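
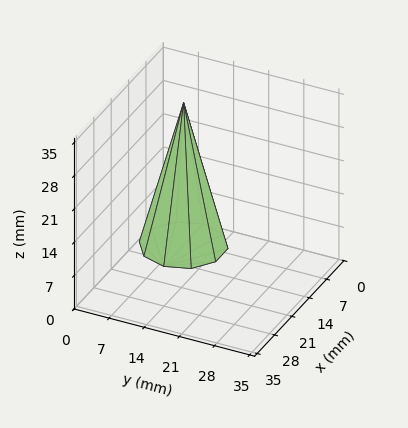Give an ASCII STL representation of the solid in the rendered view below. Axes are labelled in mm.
Reading the render: the shape is a regular 10-sided pyramid, base circumscribed radius ≈ 8 mm, apex at z ≈ 30 mm (dimensions read to the nearest mm from the axis ticks). For the STL, each face is triangulated and given an outward normal.

solid part
  facet normal 0.0000 0.0000 -1.0000
    outer loop
      vertex 10.472 15.608 0.000
      vertex 14.472 12.702 0.000
      vertex 16.000 8.000 0.000
    endloop
  endfacet
  facet normal 0.0000 0.0000 -1.0000
    outer loop
      vertex 5.528 15.608 0.000
      vertex 10.472 15.608 0.000
      vertex 16.000 8.000 0.000
    endloop
  endfacet
  facet normal 0.0000 0.0000 -1.0000
    outer loop
      vertex 1.528 12.702 0.000
      vertex 5.528 15.608 0.000
      vertex 16.000 8.000 0.000
    endloop
  endfacet
  facet normal 0.0000 0.0000 -1.0000
    outer loop
      vertex 0.000 8.000 0.000
      vertex 1.528 12.702 0.000
      vertex 16.000 8.000 0.000
    endloop
  endfacet
  facet normal 0.0000 0.0000 -1.0000
    outer loop
      vertex 1.528 3.298 0.000
      vertex 0.000 8.000 0.000
      vertex 16.000 8.000 0.000
    endloop
  endfacet
  facet normal 0.0000 0.0000 -1.0000
    outer loop
      vertex 5.528 0.392 0.000
      vertex 1.528 3.298 0.000
      vertex 16.000 8.000 0.000
    endloop
  endfacet
  facet normal 0.0000 0.0000 -1.0000
    outer loop
      vertex 10.472 0.392 0.000
      vertex 5.528 0.392 0.000
      vertex 16.000 8.000 0.000
    endloop
  endfacet
  facet normal 0.0000 0.0000 -1.0000
    outer loop
      vertex 14.472 3.298 0.000
      vertex 10.472 0.392 0.000
      vertex 16.000 8.000 0.000
    endloop
  endfacet
  facet normal 0.9219 0.2996 0.2458
    outer loop
      vertex 16.000 8.000 0.000
      vertex 14.472 12.702 0.000
      vertex 8.000 8.000 30.000
    endloop
  endfacet
  facet normal 0.5697 0.7842 0.2458
    outer loop
      vertex 14.472 12.702 0.000
      vertex 10.472 15.608 0.000
      vertex 8.000 8.000 30.000
    endloop
  endfacet
  facet normal 0.0000 0.9693 0.2458
    outer loop
      vertex 10.472 15.608 0.000
      vertex 5.528 15.608 0.000
      vertex 8.000 8.000 30.000
    endloop
  endfacet
  facet normal -0.5697 0.7842 0.2458
    outer loop
      vertex 5.528 15.608 0.000
      vertex 1.528 12.702 0.000
      vertex 8.000 8.000 30.000
    endloop
  endfacet
  facet normal -0.9219 0.2996 0.2458
    outer loop
      vertex 1.528 12.702 0.000
      vertex 0.000 8.000 0.000
      vertex 8.000 8.000 30.000
    endloop
  endfacet
  facet normal -0.9219 -0.2996 0.2458
    outer loop
      vertex 0.000 8.000 0.000
      vertex 1.528 3.298 0.000
      vertex 8.000 8.000 30.000
    endloop
  endfacet
  facet normal -0.5697 -0.7842 0.2458
    outer loop
      vertex 1.528 3.298 0.000
      vertex 5.528 0.392 0.000
      vertex 8.000 8.000 30.000
    endloop
  endfacet
  facet normal 0.0000 -0.9693 0.2458
    outer loop
      vertex 5.528 0.392 0.000
      vertex 10.472 0.392 0.000
      vertex 8.000 8.000 30.000
    endloop
  endfacet
  facet normal 0.5697 -0.7842 0.2458
    outer loop
      vertex 10.472 0.392 0.000
      vertex 14.472 3.298 0.000
      vertex 8.000 8.000 30.000
    endloop
  endfacet
  facet normal 0.9219 -0.2996 0.2458
    outer loop
      vertex 14.472 3.298 0.000
      vertex 16.000 8.000 0.000
      vertex 8.000 8.000 30.000
    endloop
  endfacet
endsolid part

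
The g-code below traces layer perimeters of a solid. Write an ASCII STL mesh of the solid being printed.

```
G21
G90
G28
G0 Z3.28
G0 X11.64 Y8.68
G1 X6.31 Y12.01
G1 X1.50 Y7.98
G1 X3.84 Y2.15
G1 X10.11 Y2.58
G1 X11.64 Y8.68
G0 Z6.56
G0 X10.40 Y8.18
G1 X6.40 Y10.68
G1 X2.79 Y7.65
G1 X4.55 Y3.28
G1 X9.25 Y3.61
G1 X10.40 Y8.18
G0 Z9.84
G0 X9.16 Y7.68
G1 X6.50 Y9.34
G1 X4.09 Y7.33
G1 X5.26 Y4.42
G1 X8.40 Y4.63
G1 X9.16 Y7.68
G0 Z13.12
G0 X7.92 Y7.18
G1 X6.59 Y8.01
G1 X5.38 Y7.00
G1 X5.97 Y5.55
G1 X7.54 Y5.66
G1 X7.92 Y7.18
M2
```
solid part
  facet normal 0.0000 0.0000 -1.0000
    outer loop
      vertex 0.20 8.30 0.00
      vertex 6.22 13.34 0.00
      vertex 12.88 9.18 0.00
    endloop
  endfacet
  facet normal 0.0000 0.0000 -1.0000
    outer loop
      vertex 3.13 1.02 0.00
      vertex 0.20 8.30 0.00
      vertex 12.88 9.18 0.00
    endloop
  endfacet
  facet normal 0.0000 0.0000 -1.0000
    outer loop
      vertex 10.97 1.56 0.00
      vertex 3.13 1.02 0.00
      vertex 12.88 9.18 0.00
    endloop
  endfacet
  facet normal 0.5031 0.8055 0.3130
    outer loop
      vertex 12.88 9.18 0.00
      vertex 6.22 13.34 0.00
      vertex 6.68 6.68 16.40
    endloop
  endfacet
  facet normal -0.6097 0.7283 0.3128
    outer loop
      vertex 6.22 13.34 0.00
      vertex 0.20 8.30 0.00
      vertex 6.68 6.68 16.40
    endloop
  endfacet
  facet normal -0.8810 -0.3546 0.3131
    outer loop
      vertex 0.20 8.30 0.00
      vertex 3.13 1.02 0.00
      vertex 6.68 6.68 16.40
    endloop
  endfacet
  facet normal 0.0653 -0.9475 0.3129
    outer loop
      vertex 3.13 1.02 0.00
      vertex 10.97 1.56 0.00
      vertex 6.68 6.68 16.40
    endloop
  endfacet
  facet normal 0.9212 -0.2309 0.3131
    outer loop
      vertex 10.97 1.56 0.00
      vertex 12.88 9.18 0.00
      vertex 6.68 6.68 16.40
    endloop
  endfacet
endsolid part

The G0 Z moves step by Δz≈3.28 mm. The G1 loops shrink linearly with z, so the solid tapers from its base footprint up to z≈16.4. Closing with a flat bottom cap and the tapered top and triangulating gives 8 facets — a regular 5-sided pyramid, base circumscribed radius ≈ 6.68 mm, apex at z ≈ 16.4 mm.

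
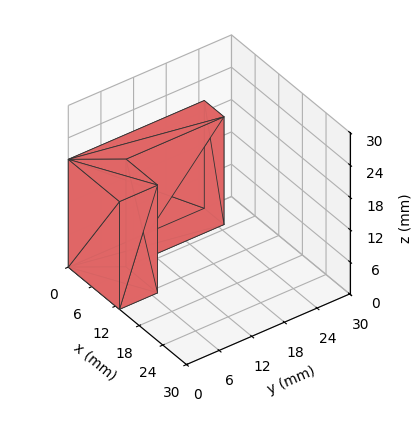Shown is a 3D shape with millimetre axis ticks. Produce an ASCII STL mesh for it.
Reading the render: the shape is an L-shaped prism: outer 13 × 25 mm, arm thicknesses ≈ 7 mm (horizontal) and 5 mm (vertical), extruded 20 mm in z (dimensions read to the nearest mm from the axis ticks). For the STL, each face is triangulated and given an outward normal.

solid part
  facet normal 0.0000 0.0000 -1.0000
    outer loop
      vertex 13.0 7.0 0.0
      vertex 13.0 0.0 0.0
      vertex 0.0 0.0 0.0
    endloop
  endfacet
  facet normal 0.0000 0.0000 -1.0000
    outer loop
      vertex 5.0 7.0 0.0
      vertex 13.0 7.0 0.0
      vertex 0.0 0.0 0.0
    endloop
  endfacet
  facet normal 0.0000 0.0000 -1.0000
    outer loop
      vertex 5.0 25.0 0.0
      vertex 5.0 7.0 0.0
      vertex 0.0 0.0 0.0
    endloop
  endfacet
  facet normal 0.0000 0.0000 -1.0000
    outer loop
      vertex 0.0 25.0 0.0
      vertex 5.0 25.0 0.0
      vertex 0.0 0.0 0.0
    endloop
  endfacet
  facet normal 0.0000 0.0000 1.0000
    outer loop
      vertex 0.0 0.0 20.0
      vertex 13.0 0.0 20.0
      vertex 13.0 7.0 20.0
    endloop
  endfacet
  facet normal 0.0000 0.0000 1.0000
    outer loop
      vertex 0.0 0.0 20.0
      vertex 13.0 7.0 20.0
      vertex 5.0 7.0 20.0
    endloop
  endfacet
  facet normal 0.0000 0.0000 1.0000
    outer loop
      vertex 0.0 0.0 20.0
      vertex 5.0 7.0 20.0
      vertex 5.0 25.0 20.0
    endloop
  endfacet
  facet normal 0.0000 0.0000 1.0000
    outer loop
      vertex 0.0 0.0 20.0
      vertex 5.0 25.0 20.0
      vertex 0.0 25.0 20.0
    endloop
  endfacet
  facet normal 0.0000 -1.0000 0.0000
    outer loop
      vertex 0.0 0.0 0.0
      vertex 13.0 0.0 0.0
      vertex 13.0 0.0 20.0
    endloop
  endfacet
  facet normal 0.0000 -1.0000 0.0000
    outer loop
      vertex 0.0 0.0 0.0
      vertex 13.0 0.0 20.0
      vertex 0.0 0.0 20.0
    endloop
  endfacet
  facet normal 1.0000 0.0000 0.0000
    outer loop
      vertex 13.0 0.0 0.0
      vertex 13.0 7.0 0.0
      vertex 13.0 7.0 20.0
    endloop
  endfacet
  facet normal 1.0000 0.0000 0.0000
    outer loop
      vertex 13.0 0.0 0.0
      vertex 13.0 7.0 20.0
      vertex 13.0 0.0 20.0
    endloop
  endfacet
  facet normal 0.0000 1.0000 0.0000
    outer loop
      vertex 13.0 7.0 0.0
      vertex 5.0 7.0 0.0
      vertex 5.0 7.0 20.0
    endloop
  endfacet
  facet normal 0.0000 1.0000 0.0000
    outer loop
      vertex 13.0 7.0 0.0
      vertex 5.0 7.0 20.0
      vertex 13.0 7.0 20.0
    endloop
  endfacet
  facet normal 1.0000 0.0000 0.0000
    outer loop
      vertex 5.0 7.0 0.0
      vertex 5.0 25.0 0.0
      vertex 5.0 25.0 20.0
    endloop
  endfacet
  facet normal 1.0000 0.0000 0.0000
    outer loop
      vertex 5.0 7.0 0.0
      vertex 5.0 25.0 20.0
      vertex 5.0 7.0 20.0
    endloop
  endfacet
  facet normal 0.0000 1.0000 0.0000
    outer loop
      vertex 5.0 25.0 0.0
      vertex 0.0 25.0 0.0
      vertex 0.0 25.0 20.0
    endloop
  endfacet
  facet normal 0.0000 1.0000 0.0000
    outer loop
      vertex 5.0 25.0 0.0
      vertex 0.0 25.0 20.0
      vertex 5.0 25.0 20.0
    endloop
  endfacet
  facet normal -1.0000 0.0000 0.0000
    outer loop
      vertex 0.0 25.0 0.0
      vertex 0.0 0.0 0.0
      vertex 0.0 0.0 20.0
    endloop
  endfacet
  facet normal -1.0000 0.0000 0.0000
    outer loop
      vertex 0.0 25.0 0.0
      vertex 0.0 0.0 20.0
      vertex 0.0 25.0 20.0
    endloop
  endfacet
endsolid part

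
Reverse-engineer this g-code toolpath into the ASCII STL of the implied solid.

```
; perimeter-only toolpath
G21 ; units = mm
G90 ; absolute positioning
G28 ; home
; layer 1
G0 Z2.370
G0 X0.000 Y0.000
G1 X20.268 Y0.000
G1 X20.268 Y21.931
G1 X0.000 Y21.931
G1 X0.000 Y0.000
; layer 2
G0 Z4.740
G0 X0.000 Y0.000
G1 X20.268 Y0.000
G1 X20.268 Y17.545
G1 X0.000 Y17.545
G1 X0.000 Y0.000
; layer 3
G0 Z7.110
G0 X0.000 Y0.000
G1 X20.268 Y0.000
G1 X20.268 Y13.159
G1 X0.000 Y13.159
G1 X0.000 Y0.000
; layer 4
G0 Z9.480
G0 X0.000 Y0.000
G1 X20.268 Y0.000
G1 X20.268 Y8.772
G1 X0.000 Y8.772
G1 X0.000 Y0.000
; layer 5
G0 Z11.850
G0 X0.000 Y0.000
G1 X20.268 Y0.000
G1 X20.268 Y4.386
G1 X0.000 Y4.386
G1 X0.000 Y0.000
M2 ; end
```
solid part
  facet normal 0.0000 0.0000 -1.0000
    outer loop
      vertex 20.268 26.317 0.000
      vertex 20.268 0.000 0.000
      vertex 0.000 0.000 0.000
    endloop
  endfacet
  facet normal 0.0000 0.0000 -1.0000
    outer loop
      vertex 0.000 26.317 0.000
      vertex 20.268 26.317 0.000
      vertex 0.000 0.000 0.000
    endloop
  endfacet
  facet normal 0.0000 -1.0000 0.0000
    outer loop
      vertex 0.000 0.000 0.000
      vertex 20.268 0.000 0.000
      vertex 20.268 0.000 14.220
    endloop
  endfacet
  facet normal 0.0000 -1.0000 0.0000
    outer loop
      vertex 0.000 0.000 0.000
      vertex 20.268 0.000 14.220
      vertex 0.000 0.000 14.220
    endloop
  endfacet
  facet normal 0.0000 0.4754 0.8798
    outer loop
      vertex 0.000 0.000 14.220
      vertex 20.268 0.000 14.220
      vertex 20.268 26.317 0.000
    endloop
  endfacet
  facet normal 0.0000 0.4754 0.8798
    outer loop
      vertex 0.000 0.000 14.220
      vertex 20.268 26.317 0.000
      vertex 0.000 26.317 0.000
    endloop
  endfacet
  facet normal -1.0000 0.0000 0.0000
    outer loop
      vertex 0.000 0.000 14.220
      vertex 0.000 26.317 0.000
      vertex 0.000 0.000 0.000
    endloop
  endfacet
  facet normal 1.0000 0.0000 0.0000
    outer loop
      vertex 20.268 0.000 0.000
      vertex 20.268 26.317 0.000
      vertex 20.268 0.000 14.220
    endloop
  endfacet
endsolid part

The G0 Z moves step by Δz≈2.370 mm. The G1 loops shrink linearly with z, so the solid tapers from its base footprint up to z≈14.2. Closing with a flat bottom cap and the tapered top and triangulating gives 8 facets — a wedge (ramp): 20.3 × 26.3 mm base, rising to 14.2 mm along the y=0 edge and sloping linearly to z=0 at y=26.3.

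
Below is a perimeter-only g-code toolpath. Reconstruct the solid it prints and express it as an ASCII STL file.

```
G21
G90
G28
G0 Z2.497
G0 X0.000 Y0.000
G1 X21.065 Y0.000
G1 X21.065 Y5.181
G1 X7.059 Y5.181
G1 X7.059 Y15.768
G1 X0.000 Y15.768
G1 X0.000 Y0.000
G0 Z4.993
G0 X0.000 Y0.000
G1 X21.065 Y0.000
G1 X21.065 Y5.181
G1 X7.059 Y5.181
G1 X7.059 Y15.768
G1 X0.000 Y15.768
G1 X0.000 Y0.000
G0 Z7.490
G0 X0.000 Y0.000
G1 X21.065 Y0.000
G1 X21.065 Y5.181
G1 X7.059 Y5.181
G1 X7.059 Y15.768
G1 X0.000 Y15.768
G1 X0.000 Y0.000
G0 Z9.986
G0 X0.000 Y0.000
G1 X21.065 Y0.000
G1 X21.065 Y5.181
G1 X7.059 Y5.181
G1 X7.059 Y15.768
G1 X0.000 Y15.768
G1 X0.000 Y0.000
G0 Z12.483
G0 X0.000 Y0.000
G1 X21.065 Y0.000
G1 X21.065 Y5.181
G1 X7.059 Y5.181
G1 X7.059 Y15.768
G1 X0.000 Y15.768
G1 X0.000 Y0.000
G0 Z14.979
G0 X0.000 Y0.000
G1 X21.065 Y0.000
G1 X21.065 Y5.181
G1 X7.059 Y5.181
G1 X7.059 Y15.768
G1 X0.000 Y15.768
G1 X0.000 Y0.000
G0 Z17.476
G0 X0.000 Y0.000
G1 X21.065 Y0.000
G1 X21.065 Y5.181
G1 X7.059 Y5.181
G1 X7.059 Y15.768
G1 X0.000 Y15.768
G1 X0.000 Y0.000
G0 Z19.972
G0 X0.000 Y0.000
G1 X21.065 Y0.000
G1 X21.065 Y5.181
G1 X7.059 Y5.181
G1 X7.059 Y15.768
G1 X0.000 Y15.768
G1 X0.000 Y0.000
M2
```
solid part
  facet normal 0.0000 0.0000 -1.0000
    outer loop
      vertex 21.065 5.181 0.000
      vertex 21.065 0.000 0.000
      vertex 0.000 0.000 0.000
    endloop
  endfacet
  facet normal 0.0000 0.0000 -1.0000
    outer loop
      vertex 7.059 5.181 0.000
      vertex 21.065 5.181 0.000
      vertex 0.000 0.000 0.000
    endloop
  endfacet
  facet normal 0.0000 0.0000 -1.0000
    outer loop
      vertex 7.059 15.768 0.000
      vertex 7.059 5.181 0.000
      vertex 0.000 0.000 0.000
    endloop
  endfacet
  facet normal 0.0000 0.0000 -1.0000
    outer loop
      vertex 0.000 15.768 0.000
      vertex 7.059 15.768 0.000
      vertex 0.000 0.000 0.000
    endloop
  endfacet
  facet normal 0.0000 0.0000 1.0000
    outer loop
      vertex 0.000 0.000 19.972
      vertex 21.065 0.000 19.972
      vertex 21.065 5.181 19.972
    endloop
  endfacet
  facet normal 0.0000 0.0000 1.0000
    outer loop
      vertex 0.000 0.000 19.972
      vertex 21.065 5.181 19.972
      vertex 7.059 5.181 19.972
    endloop
  endfacet
  facet normal 0.0000 0.0000 1.0000
    outer loop
      vertex 0.000 0.000 19.972
      vertex 7.059 5.181 19.972
      vertex 7.059 15.768 19.972
    endloop
  endfacet
  facet normal 0.0000 0.0000 1.0000
    outer loop
      vertex 0.000 0.000 19.972
      vertex 7.059 15.768 19.972
      vertex 0.000 15.768 19.972
    endloop
  endfacet
  facet normal 0.0000 -1.0000 0.0000
    outer loop
      vertex 0.000 0.000 0.000
      vertex 21.065 0.000 0.000
      vertex 21.065 0.000 19.972
    endloop
  endfacet
  facet normal 0.0000 -1.0000 0.0000
    outer loop
      vertex 0.000 0.000 0.000
      vertex 21.065 0.000 19.972
      vertex 0.000 0.000 19.972
    endloop
  endfacet
  facet normal 1.0000 0.0000 0.0000
    outer loop
      vertex 21.065 0.000 0.000
      vertex 21.065 5.181 0.000
      vertex 21.065 5.181 19.972
    endloop
  endfacet
  facet normal 1.0000 0.0000 0.0000
    outer loop
      vertex 21.065 0.000 0.000
      vertex 21.065 5.181 19.972
      vertex 21.065 0.000 19.972
    endloop
  endfacet
  facet normal 0.0000 1.0000 0.0000
    outer loop
      vertex 21.065 5.181 0.000
      vertex 7.059 5.181 0.000
      vertex 7.059 5.181 19.972
    endloop
  endfacet
  facet normal 0.0000 1.0000 0.0000
    outer loop
      vertex 21.065 5.181 0.000
      vertex 7.059 5.181 19.972
      vertex 21.065 5.181 19.972
    endloop
  endfacet
  facet normal 1.0000 0.0000 0.0000
    outer loop
      vertex 7.059 5.181 0.000
      vertex 7.059 15.768 0.000
      vertex 7.059 15.768 19.972
    endloop
  endfacet
  facet normal 1.0000 0.0000 0.0000
    outer loop
      vertex 7.059 5.181 0.000
      vertex 7.059 15.768 19.972
      vertex 7.059 5.181 19.972
    endloop
  endfacet
  facet normal 0.0000 1.0000 0.0000
    outer loop
      vertex 7.059 15.768 0.000
      vertex 0.000 15.768 0.000
      vertex 0.000 15.768 19.972
    endloop
  endfacet
  facet normal 0.0000 1.0000 0.0000
    outer loop
      vertex 7.059 15.768 0.000
      vertex 0.000 15.768 19.972
      vertex 7.059 15.768 19.972
    endloop
  endfacet
  facet normal -1.0000 0.0000 0.0000
    outer loop
      vertex 0.000 15.768 0.000
      vertex 0.000 0.000 0.000
      vertex 0.000 0.000 19.972
    endloop
  endfacet
  facet normal -1.0000 0.0000 0.0000
    outer loop
      vertex 0.000 15.768 0.000
      vertex 0.000 0.000 19.972
      vertex 0.000 15.768 19.972
    endloop
  endfacet
endsolid part

The G0 Z moves step by Δz≈2.497 mm. Every layer's G1 loop is the same polygon, so the solid is a straight extrusion of it from z=0 to z≈20. Closing with flat bottom and top caps and triangulating gives 20 facets — an L-shaped prism: outer 21.1 × 15.8 mm, arm thicknesses ≈ 5.18 mm (horizontal) and 7.06 mm (vertical), extruded 20 mm in z.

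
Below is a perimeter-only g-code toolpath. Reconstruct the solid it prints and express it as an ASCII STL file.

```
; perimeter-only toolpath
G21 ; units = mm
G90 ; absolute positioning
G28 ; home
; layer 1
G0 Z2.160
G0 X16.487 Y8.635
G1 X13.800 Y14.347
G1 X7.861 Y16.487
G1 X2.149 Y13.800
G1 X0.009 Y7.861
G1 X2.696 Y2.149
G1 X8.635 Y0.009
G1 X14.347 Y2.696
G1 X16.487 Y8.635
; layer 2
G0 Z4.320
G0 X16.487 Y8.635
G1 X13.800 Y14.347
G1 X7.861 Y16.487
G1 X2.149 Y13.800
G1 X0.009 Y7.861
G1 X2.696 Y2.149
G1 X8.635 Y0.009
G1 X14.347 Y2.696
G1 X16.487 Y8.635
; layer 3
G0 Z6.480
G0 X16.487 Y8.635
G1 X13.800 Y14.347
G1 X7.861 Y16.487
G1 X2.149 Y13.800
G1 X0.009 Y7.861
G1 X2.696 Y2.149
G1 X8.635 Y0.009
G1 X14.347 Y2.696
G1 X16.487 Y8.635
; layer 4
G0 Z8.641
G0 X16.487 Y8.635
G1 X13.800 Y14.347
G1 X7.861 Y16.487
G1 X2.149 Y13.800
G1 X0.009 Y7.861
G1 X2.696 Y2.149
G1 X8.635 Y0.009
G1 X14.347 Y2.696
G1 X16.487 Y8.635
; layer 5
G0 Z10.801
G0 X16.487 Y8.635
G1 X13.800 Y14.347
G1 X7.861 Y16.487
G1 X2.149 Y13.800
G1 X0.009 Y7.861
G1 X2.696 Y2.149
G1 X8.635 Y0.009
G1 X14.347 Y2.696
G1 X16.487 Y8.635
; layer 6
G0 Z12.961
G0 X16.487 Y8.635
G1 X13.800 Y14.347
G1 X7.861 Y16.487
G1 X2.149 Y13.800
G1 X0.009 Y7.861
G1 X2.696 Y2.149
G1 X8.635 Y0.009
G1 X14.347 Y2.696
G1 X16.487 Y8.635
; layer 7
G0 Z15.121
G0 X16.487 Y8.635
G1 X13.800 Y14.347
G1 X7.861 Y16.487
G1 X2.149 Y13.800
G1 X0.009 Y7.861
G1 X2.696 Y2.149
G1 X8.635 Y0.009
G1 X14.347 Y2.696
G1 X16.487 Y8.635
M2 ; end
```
solid part
  facet normal 0.0000 0.0000 -1.0000
    outer loop
      vertex 7.861 16.487 0.000
      vertex 13.800 14.347 0.000
      vertex 16.487 8.635 0.000
    endloop
  endfacet
  facet normal 0.0000 0.0000 -1.0000
    outer loop
      vertex 2.149 13.800 0.000
      vertex 7.861 16.487 0.000
      vertex 16.487 8.635 0.000
    endloop
  endfacet
  facet normal 0.0000 0.0000 -1.0000
    outer loop
      vertex 0.009 7.861 0.000
      vertex 2.149 13.800 0.000
      vertex 16.487 8.635 0.000
    endloop
  endfacet
  facet normal 0.0000 0.0000 -1.0000
    outer loop
      vertex 2.696 2.149 0.000
      vertex 0.009 7.861 0.000
      vertex 16.487 8.635 0.000
    endloop
  endfacet
  facet normal 0.0000 0.0000 -1.0000
    outer loop
      vertex 8.635 0.009 0.000
      vertex 2.696 2.149 0.000
      vertex 16.487 8.635 0.000
    endloop
  endfacet
  facet normal 0.0000 0.0000 -1.0000
    outer loop
      vertex 14.347 2.696 0.000
      vertex 8.635 0.009 0.000
      vertex 16.487 8.635 0.000
    endloop
  endfacet
  facet normal 0.0000 0.0000 1.0000
    outer loop
      vertex 16.487 8.635 15.121
      vertex 13.800 14.347 15.121
      vertex 7.861 16.487 15.121
    endloop
  endfacet
  facet normal 0.0000 0.0000 1.0000
    outer loop
      vertex 16.487 8.635 15.121
      vertex 7.861 16.487 15.121
      vertex 2.149 13.800 15.121
    endloop
  endfacet
  facet normal 0.0000 0.0000 1.0000
    outer loop
      vertex 16.487 8.635 15.121
      vertex 2.149 13.800 15.121
      vertex 0.009 7.861 15.121
    endloop
  endfacet
  facet normal 0.0000 0.0000 1.0000
    outer loop
      vertex 16.487 8.635 15.121
      vertex 0.009 7.861 15.121
      vertex 2.696 2.149 15.121
    endloop
  endfacet
  facet normal 0.0000 0.0000 1.0000
    outer loop
      vertex 16.487 8.635 15.121
      vertex 2.696 2.149 15.121
      vertex 8.635 0.009 15.121
    endloop
  endfacet
  facet normal 0.0000 0.0000 1.0000
    outer loop
      vertex 16.487 8.635 15.121
      vertex 8.635 0.009 15.121
      vertex 14.347 2.696 15.121
    endloop
  endfacet
  facet normal 0.9049 0.4257 0.0000
    outer loop
      vertex 16.487 8.635 0.000
      vertex 13.800 14.347 0.000
      vertex 13.800 14.347 15.121
    endloop
  endfacet
  facet normal 0.9049 0.4257 0.0000
    outer loop
      vertex 16.487 8.635 0.000
      vertex 13.800 14.347 15.121
      vertex 16.487 8.635 15.121
    endloop
  endfacet
  facet normal 0.3390 0.9408 0.0000
    outer loop
      vertex 13.800 14.347 0.000
      vertex 7.861 16.487 0.000
      vertex 7.861 16.487 15.121
    endloop
  endfacet
  facet normal 0.3390 0.9408 0.0000
    outer loop
      vertex 13.800 14.347 0.000
      vertex 7.861 16.487 15.121
      vertex 13.800 14.347 15.121
    endloop
  endfacet
  facet normal -0.4257 0.9049 0.0000
    outer loop
      vertex 7.861 16.487 0.000
      vertex 2.149 13.800 0.000
      vertex 2.149 13.800 15.121
    endloop
  endfacet
  facet normal -0.4257 0.9049 0.0000
    outer loop
      vertex 7.861 16.487 0.000
      vertex 2.149 13.800 15.121
      vertex 7.861 16.487 15.121
    endloop
  endfacet
  facet normal -0.9408 0.3390 0.0000
    outer loop
      vertex 2.149 13.800 0.000
      vertex 0.009 7.861 0.000
      vertex 0.009 7.861 15.121
    endloop
  endfacet
  facet normal -0.9408 0.3390 0.0000
    outer loop
      vertex 2.149 13.800 0.000
      vertex 0.009 7.861 15.121
      vertex 2.149 13.800 15.121
    endloop
  endfacet
  facet normal -0.9049 -0.4257 0.0000
    outer loop
      vertex 0.009 7.861 0.000
      vertex 2.696 2.149 0.000
      vertex 2.696 2.149 15.121
    endloop
  endfacet
  facet normal -0.9049 -0.4257 0.0000
    outer loop
      vertex 0.009 7.861 0.000
      vertex 2.696 2.149 15.121
      vertex 0.009 7.861 15.121
    endloop
  endfacet
  facet normal -0.3390 -0.9408 0.0000
    outer loop
      vertex 2.696 2.149 0.000
      vertex 8.635 0.009 0.000
      vertex 8.635 0.009 15.121
    endloop
  endfacet
  facet normal -0.3390 -0.9408 0.0000
    outer loop
      vertex 2.696 2.149 0.000
      vertex 8.635 0.009 15.121
      vertex 2.696 2.149 15.121
    endloop
  endfacet
  facet normal 0.4257 -0.9049 0.0000
    outer loop
      vertex 8.635 0.009 0.000
      vertex 14.347 2.696 0.000
      vertex 14.347 2.696 15.121
    endloop
  endfacet
  facet normal 0.4257 -0.9049 0.0000
    outer loop
      vertex 8.635 0.009 0.000
      vertex 14.347 2.696 15.121
      vertex 8.635 0.009 15.121
    endloop
  endfacet
  facet normal 0.9408 -0.3390 0.0000
    outer loop
      vertex 14.347 2.696 0.000
      vertex 16.487 8.635 0.000
      vertex 16.487 8.635 15.121
    endloop
  endfacet
  facet normal 0.9408 -0.3390 0.0000
    outer loop
      vertex 14.347 2.696 0.000
      vertex 16.487 8.635 15.121
      vertex 14.347 2.696 15.121
    endloop
  endfacet
endsolid part

The G0 Z moves step by Δz≈2.160 mm. Every layer's G1 loop is the same polygon, so the solid is a straight extrusion of it from z=0 to z≈15.1. Closing with flat bottom and top caps and triangulating gives 28 facets — a regular 8-sided prism (a cylinder approximated with 8 flat sides), circumscribed radius ≈ 8.25 mm, height ≈ 15.1 mm.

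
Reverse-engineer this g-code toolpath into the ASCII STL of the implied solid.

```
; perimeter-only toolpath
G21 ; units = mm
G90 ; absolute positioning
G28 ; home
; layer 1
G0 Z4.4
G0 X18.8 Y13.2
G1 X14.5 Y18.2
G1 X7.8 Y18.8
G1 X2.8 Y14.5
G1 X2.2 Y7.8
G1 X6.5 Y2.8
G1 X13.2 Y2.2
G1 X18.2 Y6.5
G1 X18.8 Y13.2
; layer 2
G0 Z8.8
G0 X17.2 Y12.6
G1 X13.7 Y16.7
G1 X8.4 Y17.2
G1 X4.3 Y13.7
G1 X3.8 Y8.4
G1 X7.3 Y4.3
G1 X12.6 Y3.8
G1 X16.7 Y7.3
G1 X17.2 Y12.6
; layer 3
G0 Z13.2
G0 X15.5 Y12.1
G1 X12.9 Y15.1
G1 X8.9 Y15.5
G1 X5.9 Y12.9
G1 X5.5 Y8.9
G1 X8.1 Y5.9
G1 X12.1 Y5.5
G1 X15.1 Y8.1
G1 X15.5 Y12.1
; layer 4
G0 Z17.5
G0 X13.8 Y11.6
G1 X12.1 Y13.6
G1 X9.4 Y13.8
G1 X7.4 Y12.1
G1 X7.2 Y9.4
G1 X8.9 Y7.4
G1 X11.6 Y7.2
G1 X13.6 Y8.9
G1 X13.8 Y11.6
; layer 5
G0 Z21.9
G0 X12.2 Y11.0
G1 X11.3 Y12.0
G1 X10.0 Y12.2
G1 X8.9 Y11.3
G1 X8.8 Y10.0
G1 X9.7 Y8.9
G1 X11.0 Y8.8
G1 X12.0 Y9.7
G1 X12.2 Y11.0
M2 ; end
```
solid part
  facet normal 0.0000 0.0000 -1.0000
    outer loop
      vertex 7.3 20.5 0.0
      vertex 15.3 19.8 0.0
      vertex 20.5 13.7 0.0
    endloop
  endfacet
  facet normal 0.0000 0.0000 -1.0000
    outer loop
      vertex 1.2 15.3 0.0
      vertex 7.3 20.5 0.0
      vertex 20.5 13.7 0.0
    endloop
  endfacet
  facet normal 0.0000 0.0000 -1.0000
    outer loop
      vertex 0.5 7.3 0.0
      vertex 1.2 15.3 0.0
      vertex 20.5 13.7 0.0
    endloop
  endfacet
  facet normal 0.0000 0.0000 -1.0000
    outer loop
      vertex 5.7 1.2 0.0
      vertex 0.5 7.3 0.0
      vertex 20.5 13.7 0.0
    endloop
  endfacet
  facet normal 0.0000 0.0000 -1.0000
    outer loop
      vertex 13.7 0.5 0.0
      vertex 5.7 1.2 0.0
      vertex 20.5 13.7 0.0
    endloop
  endfacet
  facet normal 0.0000 0.0000 -1.0000
    outer loop
      vertex 19.8 5.7 0.0
      vertex 13.7 0.5 0.0
      vertex 20.5 13.7 0.0
    endloop
  endfacet
  facet normal 0.7141 0.6088 0.3456
    outer loop
      vertex 20.5 13.7 0.0
      vertex 15.3 19.8 0.0
      vertex 10.5 10.5 26.3
    endloop
  endfacet
  facet normal 0.0818 0.9348 0.3455
    outer loop
      vertex 15.3 19.8 0.0
      vertex 7.3 20.5 0.0
      vertex 10.5 10.5 26.3
    endloop
  endfacet
  facet normal -0.6088 0.7141 0.3456
    outer loop
      vertex 7.3 20.5 0.0
      vertex 1.2 15.3 0.0
      vertex 10.5 10.5 26.3
    endloop
  endfacet
  facet normal -0.9348 0.0818 0.3455
    outer loop
      vertex 1.2 15.3 0.0
      vertex 0.5 7.3 0.0
      vertex 10.5 10.5 26.3
    endloop
  endfacet
  facet normal -0.7141 -0.6088 0.3456
    outer loop
      vertex 0.5 7.3 0.0
      vertex 5.7 1.2 0.0
      vertex 10.5 10.5 26.3
    endloop
  endfacet
  facet normal -0.0818 -0.9348 0.3455
    outer loop
      vertex 5.7 1.2 0.0
      vertex 13.7 0.5 0.0
      vertex 10.5 10.5 26.3
    endloop
  endfacet
  facet normal 0.6088 -0.7141 0.3456
    outer loop
      vertex 13.7 0.5 0.0
      vertex 19.8 5.7 0.0
      vertex 10.5 10.5 26.3
    endloop
  endfacet
  facet normal 0.9348 -0.0818 0.3455
    outer loop
      vertex 19.8 5.7 0.0
      vertex 20.5 13.7 0.0
      vertex 10.5 10.5 26.3
    endloop
  endfacet
endsolid part

The G0 Z moves step by Δz≈4.4 mm. The G1 loops shrink linearly with z, so the solid tapers from its base footprint up to z≈26.3. Closing with a flat bottom cap and the tapered top and triangulating gives 14 facets — a regular 8-sided pyramid, base circumscribed radius ≈ 10.5 mm, apex at z ≈ 26.3 mm.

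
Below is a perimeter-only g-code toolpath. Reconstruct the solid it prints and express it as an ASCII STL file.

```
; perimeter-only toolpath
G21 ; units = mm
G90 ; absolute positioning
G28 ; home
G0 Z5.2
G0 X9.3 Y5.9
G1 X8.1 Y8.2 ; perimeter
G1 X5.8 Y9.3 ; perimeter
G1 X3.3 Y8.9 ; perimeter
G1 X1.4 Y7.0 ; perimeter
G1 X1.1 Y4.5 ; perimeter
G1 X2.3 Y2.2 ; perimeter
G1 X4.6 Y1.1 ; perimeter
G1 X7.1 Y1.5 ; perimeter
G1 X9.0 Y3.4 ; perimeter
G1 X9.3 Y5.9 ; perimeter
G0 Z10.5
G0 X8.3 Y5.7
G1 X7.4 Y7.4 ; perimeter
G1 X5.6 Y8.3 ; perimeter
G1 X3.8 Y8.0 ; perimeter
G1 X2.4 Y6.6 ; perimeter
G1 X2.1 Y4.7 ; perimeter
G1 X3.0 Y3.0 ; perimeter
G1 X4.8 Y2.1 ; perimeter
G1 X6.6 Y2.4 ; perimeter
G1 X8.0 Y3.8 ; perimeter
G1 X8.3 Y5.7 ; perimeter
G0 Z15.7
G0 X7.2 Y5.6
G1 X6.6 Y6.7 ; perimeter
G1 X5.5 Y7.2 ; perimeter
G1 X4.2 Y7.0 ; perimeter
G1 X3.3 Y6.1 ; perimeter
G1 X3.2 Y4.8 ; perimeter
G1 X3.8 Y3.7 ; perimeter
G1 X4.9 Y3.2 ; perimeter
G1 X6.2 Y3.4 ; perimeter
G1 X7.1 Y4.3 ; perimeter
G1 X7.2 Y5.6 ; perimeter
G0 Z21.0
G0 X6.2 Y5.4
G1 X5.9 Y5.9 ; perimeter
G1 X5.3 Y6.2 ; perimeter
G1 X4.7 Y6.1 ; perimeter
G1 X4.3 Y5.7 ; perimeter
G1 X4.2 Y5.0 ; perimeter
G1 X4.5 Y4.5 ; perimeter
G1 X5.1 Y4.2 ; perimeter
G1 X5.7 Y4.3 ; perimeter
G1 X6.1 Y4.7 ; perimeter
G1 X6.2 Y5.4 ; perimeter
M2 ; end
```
solid part
  facet normal 0.0000 0.0000 -1.0000
    outer loop
      vertex 5.9 10.3 0.0
      vertex 8.8 8.9 0.0
      vertex 10.3 6.1 0.0
    endloop
  endfacet
  facet normal 0.0000 0.0000 -1.0000
    outer loop
      vertex 2.8 9.8 0.0
      vertex 5.9 10.3 0.0
      vertex 10.3 6.1 0.0
    endloop
  endfacet
  facet normal 0.0000 0.0000 -1.0000
    outer loop
      vertex 0.5 7.5 0.0
      vertex 2.8 9.8 0.0
      vertex 10.3 6.1 0.0
    endloop
  endfacet
  facet normal 0.0000 0.0000 -1.0000
    outer loop
      vertex 0.1 4.3 0.0
      vertex 0.5 7.5 0.0
      vertex 10.3 6.1 0.0
    endloop
  endfacet
  facet normal 0.0000 0.0000 -1.0000
    outer loop
      vertex 1.6 1.5 0.0
      vertex 0.1 4.3 0.0
      vertex 10.3 6.1 0.0
    endloop
  endfacet
  facet normal 0.0000 0.0000 -1.0000
    outer loop
      vertex 4.5 0.1 0.0
      vertex 1.6 1.5 0.0
      vertex 10.3 6.1 0.0
    endloop
  endfacet
  facet normal 0.0000 0.0000 -1.0000
    outer loop
      vertex 7.6 0.6 0.0
      vertex 4.5 0.1 0.0
      vertex 10.3 6.1 0.0
    endloop
  endfacet
  facet normal 0.0000 0.0000 -1.0000
    outer loop
      vertex 9.9 2.9 0.0
      vertex 7.6 0.6 0.0
      vertex 10.3 6.1 0.0
    endloop
  endfacet
  facet normal 0.8663 0.4641 0.1846
    outer loop
      vertex 10.3 6.1 0.0
      vertex 8.8 8.9 0.0
      vertex 5.2 5.2 26.2
    endloop
  endfacet
  facet normal 0.4273 0.8852 0.1837
    outer loop
      vertex 8.8 8.9 0.0
      vertex 5.9 10.3 0.0
      vertex 5.2 5.2 26.2
    endloop
  endfacet
  facet normal -0.1565 0.9703 0.1847
    outer loop
      vertex 5.9 10.3 0.0
      vertex 2.8 9.8 0.0
      vertex 5.2 5.2 26.2
    endloop
  endfacet
  facet normal -0.6948 0.6948 0.1856
    outer loop
      vertex 2.8 9.8 0.0
      vertex 0.5 7.5 0.0
      vertex 5.2 5.2 26.2
    endloop
  endfacet
  facet normal -0.9750 0.1219 0.1856
    outer loop
      vertex 0.5 7.5 0.0
      vertex 0.1 4.3 0.0
      vertex 5.2 5.2 26.2
    endloop
  endfacet
  facet normal -0.8663 -0.4641 0.1846
    outer loop
      vertex 0.1 4.3 0.0
      vertex 1.6 1.5 0.0
      vertex 5.2 5.2 26.2
    endloop
  endfacet
  facet normal -0.4273 -0.8852 0.1837
    outer loop
      vertex 1.6 1.5 0.0
      vertex 4.5 0.1 0.0
      vertex 5.2 5.2 26.2
    endloop
  endfacet
  facet normal 0.1565 -0.9703 0.1847
    outer loop
      vertex 4.5 0.1 0.0
      vertex 7.6 0.6 0.0
      vertex 5.2 5.2 26.2
    endloop
  endfacet
  facet normal 0.6948 -0.6948 0.1856
    outer loop
      vertex 7.6 0.6 0.0
      vertex 9.9 2.9 0.0
      vertex 5.2 5.2 26.2
    endloop
  endfacet
  facet normal 0.9750 -0.1219 0.1856
    outer loop
      vertex 9.9 2.9 0.0
      vertex 10.3 6.1 0.0
      vertex 5.2 5.2 26.2
    endloop
  endfacet
endsolid part

The G0 Z moves step by Δz≈5.2 mm. The G1 loops shrink linearly with z, so the solid tapers from its base footprint up to z≈26.2. Closing with a flat bottom cap and the tapered top and triangulating gives 18 facets — a regular 10-sided pyramid, base circumscribed radius ≈ 5.2 mm, apex at z ≈ 26.2 mm.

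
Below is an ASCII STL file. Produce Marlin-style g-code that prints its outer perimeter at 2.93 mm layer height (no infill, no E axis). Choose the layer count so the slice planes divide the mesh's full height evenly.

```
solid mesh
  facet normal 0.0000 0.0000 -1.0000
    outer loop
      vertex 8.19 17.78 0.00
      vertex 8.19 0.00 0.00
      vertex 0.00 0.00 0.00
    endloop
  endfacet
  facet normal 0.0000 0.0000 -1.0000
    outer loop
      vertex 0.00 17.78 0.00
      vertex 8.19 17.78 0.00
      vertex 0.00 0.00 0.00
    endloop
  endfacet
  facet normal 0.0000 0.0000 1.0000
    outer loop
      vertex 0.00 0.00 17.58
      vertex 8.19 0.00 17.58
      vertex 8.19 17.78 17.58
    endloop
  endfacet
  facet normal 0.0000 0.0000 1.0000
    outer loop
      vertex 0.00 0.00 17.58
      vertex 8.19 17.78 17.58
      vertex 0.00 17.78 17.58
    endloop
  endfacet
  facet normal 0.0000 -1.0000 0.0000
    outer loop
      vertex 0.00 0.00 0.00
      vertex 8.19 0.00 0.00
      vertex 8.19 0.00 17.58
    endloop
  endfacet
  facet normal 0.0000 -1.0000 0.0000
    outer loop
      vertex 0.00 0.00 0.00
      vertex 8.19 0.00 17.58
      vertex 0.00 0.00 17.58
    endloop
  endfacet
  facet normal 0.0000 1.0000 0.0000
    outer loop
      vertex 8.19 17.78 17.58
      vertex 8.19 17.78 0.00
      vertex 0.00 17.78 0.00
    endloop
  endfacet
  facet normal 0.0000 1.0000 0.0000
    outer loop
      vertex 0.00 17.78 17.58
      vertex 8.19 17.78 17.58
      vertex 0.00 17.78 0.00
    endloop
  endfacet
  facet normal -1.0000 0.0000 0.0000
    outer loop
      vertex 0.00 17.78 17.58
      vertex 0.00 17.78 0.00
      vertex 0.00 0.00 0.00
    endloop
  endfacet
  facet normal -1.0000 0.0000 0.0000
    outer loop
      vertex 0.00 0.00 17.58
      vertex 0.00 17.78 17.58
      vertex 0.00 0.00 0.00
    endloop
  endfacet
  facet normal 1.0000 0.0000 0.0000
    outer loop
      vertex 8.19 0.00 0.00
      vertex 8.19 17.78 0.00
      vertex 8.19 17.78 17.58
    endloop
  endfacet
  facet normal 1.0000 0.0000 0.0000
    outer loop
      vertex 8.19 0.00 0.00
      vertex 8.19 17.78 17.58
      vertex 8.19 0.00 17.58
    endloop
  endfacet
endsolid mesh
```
; perimeter-only toolpath
G21 ; units = mm
G90 ; absolute positioning
G28 ; home
; layer 1
G0 Z2.93
G0 X0.00 Y0.00
G1 X8.19 Y0.00
G1 X8.19 Y17.78
G1 X0.00 Y17.78
G1 X0.00 Y0.00
; layer 2
G0 Z5.86
G0 X0.00 Y0.00
G1 X8.19 Y0.00
G1 X8.19 Y17.78
G1 X0.00 Y17.78
G1 X0.00 Y0.00
; layer 3
G0 Z8.79
G0 X0.00 Y0.00
G1 X8.19 Y0.00
G1 X8.19 Y17.78
G1 X0.00 Y17.78
G1 X0.00 Y0.00
; layer 4
G0 Z11.72
G0 X0.00 Y0.00
G1 X8.19 Y0.00
G1 X8.19 Y17.78
G1 X0.00 Y17.78
G1 X0.00 Y0.00
; layer 5
G0 Z14.65
G0 X0.00 Y0.00
G1 X8.19 Y0.00
G1 X8.19 Y17.78
G1 X0.00 Y17.78
G1 X0.00 Y0.00
; layer 6
G0 Z17.58
G0 X0.00 Y0.00
G1 X8.19 Y0.00
G1 X8.19 Y17.78
G1 X0.00 Y17.78
G1 X0.00 Y0.00
M2 ; end

The solid is a rectangular box, roughly 8.19 × 17.8 mm footprint and 17.6 mm tall. Slicing at Δz = 2.93 mm — 6 equal slices spanning the solid's height, so layer i sits at z = i·h/6 — gives 6 non-empty perimeters. Each is a 4-segment closed polygon; G0 lifts to the layer z and rapids to the start vertex, then G1 traces the edges.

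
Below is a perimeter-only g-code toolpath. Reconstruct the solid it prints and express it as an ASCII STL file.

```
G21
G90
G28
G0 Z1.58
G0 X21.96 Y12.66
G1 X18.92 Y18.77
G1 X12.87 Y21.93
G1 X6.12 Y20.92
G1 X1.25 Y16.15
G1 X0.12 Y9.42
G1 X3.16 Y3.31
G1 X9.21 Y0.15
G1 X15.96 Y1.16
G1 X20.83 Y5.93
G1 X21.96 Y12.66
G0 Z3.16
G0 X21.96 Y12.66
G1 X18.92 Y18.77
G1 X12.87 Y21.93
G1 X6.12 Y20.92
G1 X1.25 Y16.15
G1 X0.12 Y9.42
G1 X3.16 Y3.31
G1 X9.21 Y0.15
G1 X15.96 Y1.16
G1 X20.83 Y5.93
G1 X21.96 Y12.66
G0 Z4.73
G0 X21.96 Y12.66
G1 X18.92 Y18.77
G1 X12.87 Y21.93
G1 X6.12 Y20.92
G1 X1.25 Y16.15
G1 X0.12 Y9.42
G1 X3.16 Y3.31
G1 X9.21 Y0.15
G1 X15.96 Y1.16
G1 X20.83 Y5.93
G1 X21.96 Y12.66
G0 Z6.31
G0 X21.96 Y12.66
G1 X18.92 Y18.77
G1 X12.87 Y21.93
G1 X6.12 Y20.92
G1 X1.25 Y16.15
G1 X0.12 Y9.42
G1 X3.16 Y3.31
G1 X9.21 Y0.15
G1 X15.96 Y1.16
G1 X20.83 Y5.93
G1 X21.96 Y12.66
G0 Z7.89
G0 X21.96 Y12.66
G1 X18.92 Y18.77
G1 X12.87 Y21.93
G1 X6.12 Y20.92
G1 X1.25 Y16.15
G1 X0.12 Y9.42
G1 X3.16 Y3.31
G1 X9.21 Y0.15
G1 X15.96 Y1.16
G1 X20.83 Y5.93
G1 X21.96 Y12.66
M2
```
solid part
  facet normal 0.0000 0.0000 -1.0000
    outer loop
      vertex 12.87 21.93 0.00
      vertex 18.92 18.77 0.00
      vertex 21.96 12.66 0.00
    endloop
  endfacet
  facet normal 0.0000 0.0000 -1.0000
    outer loop
      vertex 6.12 20.92 0.00
      vertex 12.87 21.93 0.00
      vertex 21.96 12.66 0.00
    endloop
  endfacet
  facet normal 0.0000 0.0000 -1.0000
    outer loop
      vertex 1.25 16.15 0.00
      vertex 6.12 20.92 0.00
      vertex 21.96 12.66 0.00
    endloop
  endfacet
  facet normal 0.0000 0.0000 -1.0000
    outer loop
      vertex 0.12 9.42 0.00
      vertex 1.25 16.15 0.00
      vertex 21.96 12.66 0.00
    endloop
  endfacet
  facet normal 0.0000 0.0000 -1.0000
    outer loop
      vertex 3.16 3.31 0.00
      vertex 0.12 9.42 0.00
      vertex 21.96 12.66 0.00
    endloop
  endfacet
  facet normal 0.0000 0.0000 -1.0000
    outer loop
      vertex 9.21 0.15 0.00
      vertex 3.16 3.31 0.00
      vertex 21.96 12.66 0.00
    endloop
  endfacet
  facet normal 0.0000 0.0000 -1.0000
    outer loop
      vertex 15.96 1.16 0.00
      vertex 9.21 0.15 0.00
      vertex 21.96 12.66 0.00
    endloop
  endfacet
  facet normal 0.0000 0.0000 -1.0000
    outer loop
      vertex 20.83 5.93 0.00
      vertex 15.96 1.16 0.00
      vertex 21.96 12.66 0.00
    endloop
  endfacet
  facet normal 0.0000 0.0000 1.0000
    outer loop
      vertex 21.96 12.66 7.89
      vertex 18.92 18.77 7.89
      vertex 12.87 21.93 7.89
    endloop
  endfacet
  facet normal 0.0000 0.0000 1.0000
    outer loop
      vertex 21.96 12.66 7.89
      vertex 12.87 21.93 7.89
      vertex 6.12 20.92 7.89
    endloop
  endfacet
  facet normal 0.0000 0.0000 1.0000
    outer loop
      vertex 21.96 12.66 7.89
      vertex 6.12 20.92 7.89
      vertex 1.25 16.15 7.89
    endloop
  endfacet
  facet normal 0.0000 0.0000 1.0000
    outer loop
      vertex 21.96 12.66 7.89
      vertex 1.25 16.15 7.89
      vertex 0.12 9.42 7.89
    endloop
  endfacet
  facet normal 0.0000 0.0000 1.0000
    outer loop
      vertex 21.96 12.66 7.89
      vertex 0.12 9.42 7.89
      vertex 3.16 3.31 7.89
    endloop
  endfacet
  facet normal 0.0000 0.0000 1.0000
    outer loop
      vertex 21.96 12.66 7.89
      vertex 3.16 3.31 7.89
      vertex 9.21 0.15 7.89
    endloop
  endfacet
  facet normal 0.0000 0.0000 1.0000
    outer loop
      vertex 21.96 12.66 7.89
      vertex 9.21 0.15 7.89
      vertex 15.96 1.16 7.89
    endloop
  endfacet
  facet normal 0.0000 0.0000 1.0000
    outer loop
      vertex 21.96 12.66 7.89
      vertex 15.96 1.16 7.89
      vertex 20.83 5.93 7.89
    endloop
  endfacet
  facet normal 0.8953 0.4455 0.0000
    outer loop
      vertex 21.96 12.66 0.00
      vertex 18.92 18.77 0.00
      vertex 18.92 18.77 7.89
    endloop
  endfacet
  facet normal 0.8953 0.4455 0.0000
    outer loop
      vertex 21.96 12.66 0.00
      vertex 18.92 18.77 7.89
      vertex 21.96 12.66 7.89
    endloop
  endfacet
  facet normal 0.4630 0.8864 0.0000
    outer loop
      vertex 18.92 18.77 0.00
      vertex 12.87 21.93 0.00
      vertex 12.87 21.93 7.89
    endloop
  endfacet
  facet normal 0.4630 0.8864 0.0000
    outer loop
      vertex 18.92 18.77 0.00
      vertex 12.87 21.93 7.89
      vertex 18.92 18.77 7.89
    endloop
  endfacet
  facet normal -0.1480 0.9890 0.0000
    outer loop
      vertex 12.87 21.93 0.00
      vertex 6.12 20.92 0.00
      vertex 6.12 20.92 7.89
    endloop
  endfacet
  facet normal -0.1480 0.9890 0.0000
    outer loop
      vertex 12.87 21.93 0.00
      vertex 6.12 20.92 7.89
      vertex 12.87 21.93 7.89
    endloop
  endfacet
  facet normal -0.6997 0.7144 0.0000
    outer loop
      vertex 6.12 20.92 0.00
      vertex 1.25 16.15 0.00
      vertex 1.25 16.15 7.89
    endloop
  endfacet
  facet normal -0.6997 0.7144 0.0000
    outer loop
      vertex 6.12 20.92 0.00
      vertex 1.25 16.15 7.89
      vertex 6.12 20.92 7.89
    endloop
  endfacet
  facet normal -0.9862 0.1656 0.0000
    outer loop
      vertex 1.25 16.15 0.00
      vertex 0.12 9.42 0.00
      vertex 0.12 9.42 7.89
    endloop
  endfacet
  facet normal -0.9862 0.1656 0.0000
    outer loop
      vertex 1.25 16.15 0.00
      vertex 0.12 9.42 7.89
      vertex 1.25 16.15 7.89
    endloop
  endfacet
  facet normal -0.8953 -0.4455 0.0000
    outer loop
      vertex 0.12 9.42 0.00
      vertex 3.16 3.31 0.00
      vertex 3.16 3.31 7.89
    endloop
  endfacet
  facet normal -0.8953 -0.4455 0.0000
    outer loop
      vertex 0.12 9.42 0.00
      vertex 3.16 3.31 7.89
      vertex 0.12 9.42 7.89
    endloop
  endfacet
  facet normal -0.4630 -0.8864 0.0000
    outer loop
      vertex 3.16 3.31 0.00
      vertex 9.21 0.15 0.00
      vertex 9.21 0.15 7.89
    endloop
  endfacet
  facet normal -0.4630 -0.8864 0.0000
    outer loop
      vertex 3.16 3.31 0.00
      vertex 9.21 0.15 7.89
      vertex 3.16 3.31 7.89
    endloop
  endfacet
  facet normal 0.1480 -0.9890 0.0000
    outer loop
      vertex 9.21 0.15 0.00
      vertex 15.96 1.16 0.00
      vertex 15.96 1.16 7.89
    endloop
  endfacet
  facet normal 0.1480 -0.9890 0.0000
    outer loop
      vertex 9.21 0.15 0.00
      vertex 15.96 1.16 7.89
      vertex 9.21 0.15 7.89
    endloop
  endfacet
  facet normal 0.6997 -0.7144 0.0000
    outer loop
      vertex 15.96 1.16 0.00
      vertex 20.83 5.93 0.00
      vertex 20.83 5.93 7.89
    endloop
  endfacet
  facet normal 0.6997 -0.7144 0.0000
    outer loop
      vertex 15.96 1.16 0.00
      vertex 20.83 5.93 7.89
      vertex 15.96 1.16 7.89
    endloop
  endfacet
  facet normal 0.9862 -0.1656 0.0000
    outer loop
      vertex 20.83 5.93 0.00
      vertex 21.96 12.66 0.00
      vertex 21.96 12.66 7.89
    endloop
  endfacet
  facet normal 0.9862 -0.1656 0.0000
    outer loop
      vertex 20.83 5.93 0.00
      vertex 21.96 12.66 7.89
      vertex 20.83 5.93 7.89
    endloop
  endfacet
endsolid part

The G0 Z moves step by Δz≈1.58 mm. Every layer's G1 loop is the same polygon, so the solid is a straight extrusion of it from z=0 to z≈7.89. Closing with flat bottom and top caps and triangulating gives 36 facets — a regular 10-sided prism (a cylinder approximated with 10 flat sides), circumscribed radius ≈ 11 mm, height ≈ 7.89 mm.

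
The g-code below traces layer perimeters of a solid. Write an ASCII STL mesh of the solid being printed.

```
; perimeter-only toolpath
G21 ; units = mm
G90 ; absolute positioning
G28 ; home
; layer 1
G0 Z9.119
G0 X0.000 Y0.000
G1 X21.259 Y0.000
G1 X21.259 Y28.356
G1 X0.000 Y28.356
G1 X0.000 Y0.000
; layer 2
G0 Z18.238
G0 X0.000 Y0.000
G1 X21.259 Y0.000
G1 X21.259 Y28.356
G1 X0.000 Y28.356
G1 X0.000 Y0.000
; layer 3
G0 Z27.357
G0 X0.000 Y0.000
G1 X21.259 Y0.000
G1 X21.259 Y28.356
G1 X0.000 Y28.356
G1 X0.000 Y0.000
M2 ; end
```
solid part
  facet normal 0.0000 0.0000 -1.0000
    outer loop
      vertex 21.259 28.356 0.000
      vertex 21.259 0.000 0.000
      vertex 0.000 0.000 0.000
    endloop
  endfacet
  facet normal 0.0000 0.0000 -1.0000
    outer loop
      vertex 0.000 28.356 0.000
      vertex 21.259 28.356 0.000
      vertex 0.000 0.000 0.000
    endloop
  endfacet
  facet normal 0.0000 0.0000 1.0000
    outer loop
      vertex 0.000 0.000 27.357
      vertex 21.259 0.000 27.357
      vertex 21.259 28.356 27.357
    endloop
  endfacet
  facet normal 0.0000 0.0000 1.0000
    outer loop
      vertex 0.000 0.000 27.357
      vertex 21.259 28.356 27.357
      vertex 0.000 28.356 27.357
    endloop
  endfacet
  facet normal 0.0000 -1.0000 0.0000
    outer loop
      vertex 0.000 0.000 0.000
      vertex 21.259 0.000 0.000
      vertex 21.259 0.000 27.357
    endloop
  endfacet
  facet normal 0.0000 -1.0000 0.0000
    outer loop
      vertex 0.000 0.000 0.000
      vertex 21.259 0.000 27.357
      vertex 0.000 0.000 27.357
    endloop
  endfacet
  facet normal 0.0000 1.0000 0.0000
    outer loop
      vertex 21.259 28.356 27.357
      vertex 21.259 28.356 0.000
      vertex 0.000 28.356 0.000
    endloop
  endfacet
  facet normal 0.0000 1.0000 0.0000
    outer loop
      vertex 0.000 28.356 27.357
      vertex 21.259 28.356 27.357
      vertex 0.000 28.356 0.000
    endloop
  endfacet
  facet normal -1.0000 0.0000 0.0000
    outer loop
      vertex 0.000 28.356 27.357
      vertex 0.000 28.356 0.000
      vertex 0.000 0.000 0.000
    endloop
  endfacet
  facet normal -1.0000 0.0000 0.0000
    outer loop
      vertex 0.000 0.000 27.357
      vertex 0.000 28.356 27.357
      vertex 0.000 0.000 0.000
    endloop
  endfacet
  facet normal 1.0000 0.0000 0.0000
    outer loop
      vertex 21.259 0.000 0.000
      vertex 21.259 28.356 0.000
      vertex 21.259 28.356 27.357
    endloop
  endfacet
  facet normal 1.0000 0.0000 0.0000
    outer loop
      vertex 21.259 0.000 0.000
      vertex 21.259 28.356 27.357
      vertex 21.259 0.000 27.357
    endloop
  endfacet
endsolid part

The G0 Z moves step by Δz≈9.119 mm. Every layer's G1 loop is the same polygon, so the solid is a straight extrusion of it from z=0 to z≈27.4. Closing with flat bottom and top caps and triangulating gives 12 facets — a rectangular box, roughly 21.3 × 28.4 mm footprint and 27.4 mm tall.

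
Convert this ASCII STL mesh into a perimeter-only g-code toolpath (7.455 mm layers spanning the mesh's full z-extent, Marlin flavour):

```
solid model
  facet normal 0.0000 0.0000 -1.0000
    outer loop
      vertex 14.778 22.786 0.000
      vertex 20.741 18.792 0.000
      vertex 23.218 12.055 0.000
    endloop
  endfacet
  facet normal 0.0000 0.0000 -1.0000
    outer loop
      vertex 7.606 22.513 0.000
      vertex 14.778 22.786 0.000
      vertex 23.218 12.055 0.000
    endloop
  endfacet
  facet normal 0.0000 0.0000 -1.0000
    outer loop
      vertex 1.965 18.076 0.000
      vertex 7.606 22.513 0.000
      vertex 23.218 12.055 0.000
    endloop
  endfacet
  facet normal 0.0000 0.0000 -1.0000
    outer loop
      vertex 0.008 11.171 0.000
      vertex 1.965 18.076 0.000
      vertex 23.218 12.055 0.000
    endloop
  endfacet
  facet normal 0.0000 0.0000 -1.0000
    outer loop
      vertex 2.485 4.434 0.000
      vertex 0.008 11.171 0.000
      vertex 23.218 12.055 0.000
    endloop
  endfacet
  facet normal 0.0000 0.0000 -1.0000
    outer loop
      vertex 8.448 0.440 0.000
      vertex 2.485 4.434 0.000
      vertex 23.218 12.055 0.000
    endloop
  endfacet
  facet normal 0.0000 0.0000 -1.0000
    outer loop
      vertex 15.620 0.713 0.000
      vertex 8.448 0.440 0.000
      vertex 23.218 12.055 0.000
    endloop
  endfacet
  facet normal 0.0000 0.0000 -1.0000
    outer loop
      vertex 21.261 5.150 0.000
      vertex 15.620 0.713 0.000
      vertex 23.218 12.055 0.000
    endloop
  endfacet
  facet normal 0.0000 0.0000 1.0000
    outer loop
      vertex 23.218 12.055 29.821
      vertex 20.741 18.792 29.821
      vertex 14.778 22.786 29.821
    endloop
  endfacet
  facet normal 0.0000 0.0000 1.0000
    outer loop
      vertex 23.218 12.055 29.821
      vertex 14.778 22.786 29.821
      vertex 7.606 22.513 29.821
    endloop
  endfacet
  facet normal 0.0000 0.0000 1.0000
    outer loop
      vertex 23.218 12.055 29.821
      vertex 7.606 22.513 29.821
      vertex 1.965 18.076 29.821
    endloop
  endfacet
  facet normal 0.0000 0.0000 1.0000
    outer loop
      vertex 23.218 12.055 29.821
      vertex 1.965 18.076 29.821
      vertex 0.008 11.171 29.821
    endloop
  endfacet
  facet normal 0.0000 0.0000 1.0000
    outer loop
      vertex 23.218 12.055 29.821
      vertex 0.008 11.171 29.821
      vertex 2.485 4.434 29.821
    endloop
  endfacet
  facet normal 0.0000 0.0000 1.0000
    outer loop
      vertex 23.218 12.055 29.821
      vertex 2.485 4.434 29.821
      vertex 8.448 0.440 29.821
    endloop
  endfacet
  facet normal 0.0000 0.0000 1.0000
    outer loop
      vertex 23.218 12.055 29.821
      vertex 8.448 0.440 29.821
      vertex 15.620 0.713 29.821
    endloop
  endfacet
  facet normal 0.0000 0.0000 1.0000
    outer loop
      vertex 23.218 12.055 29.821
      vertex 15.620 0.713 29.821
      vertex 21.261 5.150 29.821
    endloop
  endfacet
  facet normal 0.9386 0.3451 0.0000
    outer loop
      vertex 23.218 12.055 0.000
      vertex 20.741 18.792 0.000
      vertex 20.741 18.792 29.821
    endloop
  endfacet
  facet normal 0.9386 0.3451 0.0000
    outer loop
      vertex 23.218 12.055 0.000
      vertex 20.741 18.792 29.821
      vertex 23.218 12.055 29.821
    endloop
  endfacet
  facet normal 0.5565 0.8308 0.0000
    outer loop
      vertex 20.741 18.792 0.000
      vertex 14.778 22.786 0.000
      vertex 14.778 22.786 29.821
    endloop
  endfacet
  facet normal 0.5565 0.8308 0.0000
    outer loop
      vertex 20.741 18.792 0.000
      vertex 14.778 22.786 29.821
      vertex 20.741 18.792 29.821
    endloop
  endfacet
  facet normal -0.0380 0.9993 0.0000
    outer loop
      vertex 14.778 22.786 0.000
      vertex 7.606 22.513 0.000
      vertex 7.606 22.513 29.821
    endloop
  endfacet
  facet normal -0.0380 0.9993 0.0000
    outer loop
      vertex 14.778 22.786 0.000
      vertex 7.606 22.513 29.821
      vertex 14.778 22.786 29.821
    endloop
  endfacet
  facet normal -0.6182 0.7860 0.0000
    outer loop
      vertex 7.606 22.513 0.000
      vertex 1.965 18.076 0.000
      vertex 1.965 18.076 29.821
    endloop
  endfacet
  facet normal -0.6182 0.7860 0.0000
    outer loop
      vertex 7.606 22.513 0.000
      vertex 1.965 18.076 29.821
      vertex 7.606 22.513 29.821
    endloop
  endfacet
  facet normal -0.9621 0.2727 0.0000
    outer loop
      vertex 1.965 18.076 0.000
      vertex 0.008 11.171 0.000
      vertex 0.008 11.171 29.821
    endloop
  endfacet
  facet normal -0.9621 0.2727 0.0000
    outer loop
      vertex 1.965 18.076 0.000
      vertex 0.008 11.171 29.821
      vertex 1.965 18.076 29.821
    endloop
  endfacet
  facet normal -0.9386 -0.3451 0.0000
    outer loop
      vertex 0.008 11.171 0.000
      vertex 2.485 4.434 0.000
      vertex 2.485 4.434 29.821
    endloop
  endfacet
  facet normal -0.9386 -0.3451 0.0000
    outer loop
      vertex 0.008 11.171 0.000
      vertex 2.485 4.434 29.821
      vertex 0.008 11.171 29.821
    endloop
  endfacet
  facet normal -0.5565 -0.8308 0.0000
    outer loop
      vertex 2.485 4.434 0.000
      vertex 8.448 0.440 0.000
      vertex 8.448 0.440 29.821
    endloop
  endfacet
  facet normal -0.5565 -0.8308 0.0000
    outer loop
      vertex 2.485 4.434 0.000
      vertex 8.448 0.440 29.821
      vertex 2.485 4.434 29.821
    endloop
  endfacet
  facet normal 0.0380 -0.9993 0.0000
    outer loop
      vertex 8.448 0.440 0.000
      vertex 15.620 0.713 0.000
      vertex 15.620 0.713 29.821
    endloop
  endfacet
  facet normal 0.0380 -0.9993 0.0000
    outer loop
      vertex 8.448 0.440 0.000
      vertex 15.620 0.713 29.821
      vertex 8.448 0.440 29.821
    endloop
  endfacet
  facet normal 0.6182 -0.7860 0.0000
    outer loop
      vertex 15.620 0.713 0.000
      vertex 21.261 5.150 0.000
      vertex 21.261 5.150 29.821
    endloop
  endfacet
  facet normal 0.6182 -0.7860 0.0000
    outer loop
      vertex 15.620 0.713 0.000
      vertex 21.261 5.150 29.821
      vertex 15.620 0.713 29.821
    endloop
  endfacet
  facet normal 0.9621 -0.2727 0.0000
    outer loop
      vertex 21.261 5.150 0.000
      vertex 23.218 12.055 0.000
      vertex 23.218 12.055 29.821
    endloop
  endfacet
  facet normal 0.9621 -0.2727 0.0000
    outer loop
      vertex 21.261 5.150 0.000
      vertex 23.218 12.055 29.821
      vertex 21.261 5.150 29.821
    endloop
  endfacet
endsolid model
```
; perimeter-only toolpath
G21 ; units = mm
G90 ; absolute positioning
G28 ; home
; layer 1
G0 Z7.455
G0 X23.218 Y12.055
G1 X20.741 Y18.792
G1 X14.778 Y22.786
G1 X7.606 Y22.513
G1 X1.965 Y18.076
G1 X0.008 Y11.171
G1 X2.485 Y4.434
G1 X8.448 Y0.440
G1 X15.620 Y0.713
G1 X21.261 Y5.150
G1 X23.218 Y12.055
; layer 2
G0 Z14.911
G0 X23.218 Y12.055
G1 X20.741 Y18.792
G1 X14.778 Y22.786
G1 X7.606 Y22.513
G1 X1.965 Y18.076
G1 X0.008 Y11.171
G1 X2.485 Y4.434
G1 X8.448 Y0.440
G1 X15.620 Y0.713
G1 X21.261 Y5.150
G1 X23.218 Y12.055
; layer 3
G0 Z22.366
G0 X23.218 Y12.055
G1 X20.741 Y18.792
G1 X14.778 Y22.786
G1 X7.606 Y22.513
G1 X1.965 Y18.076
G1 X0.008 Y11.171
G1 X2.485 Y4.434
G1 X8.448 Y0.440
G1 X15.620 Y0.713
G1 X21.261 Y5.150
G1 X23.218 Y12.055
; layer 4
G0 Z29.821
G0 X23.218 Y12.055
G1 X20.741 Y18.792
G1 X14.778 Y22.786
G1 X7.606 Y22.513
G1 X1.965 Y18.076
G1 X0.008 Y11.171
G1 X2.485 Y4.434
G1 X8.448 Y0.440
G1 X15.620 Y0.713
G1 X21.261 Y5.150
G1 X23.218 Y12.055
M2 ; end

The solid is a regular 10-sided prism (a cylinder approximated with 10 flat sides), circumscribed radius ≈ 11.6 mm, height ≈ 29.8 mm. Slicing at Δz = 7.455 mm — 4 equal slices spanning the solid's height, so layer i sits at z = i·h/4 — gives 4 non-empty perimeters. Each is a 10-segment closed polygon; G0 lifts to the layer z and rapids to the start vertex, then G1 traces the edges.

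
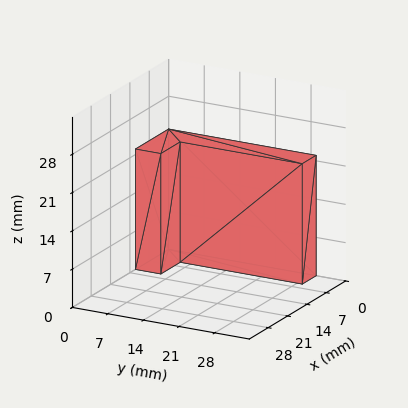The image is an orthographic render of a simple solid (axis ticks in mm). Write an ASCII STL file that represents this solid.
Reading the render: the shape is an L-shaped prism: outer 12 × 29 mm, arm thicknesses ≈ 5 mm (horizontal) and 5 mm (vertical), extruded 22 mm in z (dimensions read to the nearest mm from the axis ticks). For the STL, each face is triangulated and given an outward normal.

solid part
  facet normal 0.0000 0.0000 -1.0000
    outer loop
      vertex 12.0 5.0 0.0
      vertex 12.0 0.0 0.0
      vertex 0.0 0.0 0.0
    endloop
  endfacet
  facet normal 0.0000 0.0000 -1.0000
    outer loop
      vertex 5.0 5.0 0.0
      vertex 12.0 5.0 0.0
      vertex 0.0 0.0 0.0
    endloop
  endfacet
  facet normal 0.0000 0.0000 -1.0000
    outer loop
      vertex 5.0 29.0 0.0
      vertex 5.0 5.0 0.0
      vertex 0.0 0.0 0.0
    endloop
  endfacet
  facet normal 0.0000 0.0000 -1.0000
    outer loop
      vertex 0.0 29.0 0.0
      vertex 5.0 29.0 0.0
      vertex 0.0 0.0 0.0
    endloop
  endfacet
  facet normal 0.0000 0.0000 1.0000
    outer loop
      vertex 0.0 0.0 22.0
      vertex 12.0 0.0 22.0
      vertex 12.0 5.0 22.0
    endloop
  endfacet
  facet normal 0.0000 0.0000 1.0000
    outer loop
      vertex 0.0 0.0 22.0
      vertex 12.0 5.0 22.0
      vertex 5.0 5.0 22.0
    endloop
  endfacet
  facet normal 0.0000 0.0000 1.0000
    outer loop
      vertex 0.0 0.0 22.0
      vertex 5.0 5.0 22.0
      vertex 5.0 29.0 22.0
    endloop
  endfacet
  facet normal 0.0000 0.0000 1.0000
    outer loop
      vertex 0.0 0.0 22.0
      vertex 5.0 29.0 22.0
      vertex 0.0 29.0 22.0
    endloop
  endfacet
  facet normal 0.0000 -1.0000 0.0000
    outer loop
      vertex 0.0 0.0 0.0
      vertex 12.0 0.0 0.0
      vertex 12.0 0.0 22.0
    endloop
  endfacet
  facet normal 0.0000 -1.0000 0.0000
    outer loop
      vertex 0.0 0.0 0.0
      vertex 12.0 0.0 22.0
      vertex 0.0 0.0 22.0
    endloop
  endfacet
  facet normal 1.0000 0.0000 0.0000
    outer loop
      vertex 12.0 0.0 0.0
      vertex 12.0 5.0 0.0
      vertex 12.0 5.0 22.0
    endloop
  endfacet
  facet normal 1.0000 0.0000 0.0000
    outer loop
      vertex 12.0 0.0 0.0
      vertex 12.0 5.0 22.0
      vertex 12.0 0.0 22.0
    endloop
  endfacet
  facet normal 0.0000 1.0000 0.0000
    outer loop
      vertex 12.0 5.0 0.0
      vertex 5.0 5.0 0.0
      vertex 5.0 5.0 22.0
    endloop
  endfacet
  facet normal 0.0000 1.0000 0.0000
    outer loop
      vertex 12.0 5.0 0.0
      vertex 5.0 5.0 22.0
      vertex 12.0 5.0 22.0
    endloop
  endfacet
  facet normal 1.0000 0.0000 0.0000
    outer loop
      vertex 5.0 5.0 0.0
      vertex 5.0 29.0 0.0
      vertex 5.0 29.0 22.0
    endloop
  endfacet
  facet normal 1.0000 0.0000 0.0000
    outer loop
      vertex 5.0 5.0 0.0
      vertex 5.0 29.0 22.0
      vertex 5.0 5.0 22.0
    endloop
  endfacet
  facet normal 0.0000 1.0000 0.0000
    outer loop
      vertex 5.0 29.0 0.0
      vertex 0.0 29.0 0.0
      vertex 0.0 29.0 22.0
    endloop
  endfacet
  facet normal 0.0000 1.0000 0.0000
    outer loop
      vertex 5.0 29.0 0.0
      vertex 0.0 29.0 22.0
      vertex 5.0 29.0 22.0
    endloop
  endfacet
  facet normal -1.0000 0.0000 0.0000
    outer loop
      vertex 0.0 29.0 0.0
      vertex 0.0 0.0 0.0
      vertex 0.0 0.0 22.0
    endloop
  endfacet
  facet normal -1.0000 0.0000 0.0000
    outer loop
      vertex 0.0 29.0 0.0
      vertex 0.0 0.0 22.0
      vertex 0.0 29.0 22.0
    endloop
  endfacet
endsolid part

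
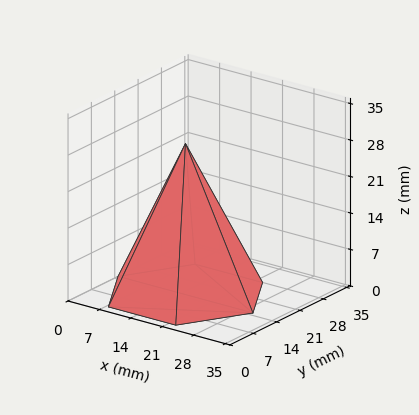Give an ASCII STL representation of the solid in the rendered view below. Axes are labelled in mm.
Reading the render: the shape is a regular 6-sided pyramid, base circumscribed radius ≈ 15 mm, apex at z ≈ 29 mm (dimensions read to the nearest mm from the axis ticks). For the STL, each face is triangulated and given an outward normal.

solid part
  facet normal 0.0000 0.0000 -1.0000
    outer loop
      vertex 7.5 28.0 0.0
      vertex 22.5 28.0 0.0
      vertex 30.0 15.0 0.0
    endloop
  endfacet
  facet normal 0.0000 0.0000 -1.0000
    outer loop
      vertex 0.0 15.0 0.0
      vertex 7.5 28.0 0.0
      vertex 30.0 15.0 0.0
    endloop
  endfacet
  facet normal 0.0000 0.0000 -1.0000
    outer loop
      vertex 7.5 2.0 0.0
      vertex 0.0 15.0 0.0
      vertex 30.0 15.0 0.0
    endloop
  endfacet
  facet normal 0.0000 0.0000 -1.0000
    outer loop
      vertex 22.5 2.0 0.0
      vertex 7.5 2.0 0.0
      vertex 30.0 15.0 0.0
    endloop
  endfacet
  facet normal 0.7905 0.4560 0.4089
    outer loop
      vertex 30.0 15.0 0.0
      vertex 22.5 28.0 0.0
      vertex 15.0 15.0 29.0
    endloop
  endfacet
  facet normal 0.0000 0.9125 0.4091
    outer loop
      vertex 22.5 28.0 0.0
      vertex 7.5 28.0 0.0
      vertex 15.0 15.0 29.0
    endloop
  endfacet
  facet normal -0.7905 0.4560 0.4089
    outer loop
      vertex 7.5 28.0 0.0
      vertex 0.0 15.0 0.0
      vertex 15.0 15.0 29.0
    endloop
  endfacet
  facet normal -0.7905 -0.4560 0.4089
    outer loop
      vertex 0.0 15.0 0.0
      vertex 7.5 2.0 0.0
      vertex 15.0 15.0 29.0
    endloop
  endfacet
  facet normal 0.0000 -0.9125 0.4091
    outer loop
      vertex 7.5 2.0 0.0
      vertex 22.5 2.0 0.0
      vertex 15.0 15.0 29.0
    endloop
  endfacet
  facet normal 0.7905 -0.4560 0.4089
    outer loop
      vertex 22.5 2.0 0.0
      vertex 30.0 15.0 0.0
      vertex 15.0 15.0 29.0
    endloop
  endfacet
endsolid part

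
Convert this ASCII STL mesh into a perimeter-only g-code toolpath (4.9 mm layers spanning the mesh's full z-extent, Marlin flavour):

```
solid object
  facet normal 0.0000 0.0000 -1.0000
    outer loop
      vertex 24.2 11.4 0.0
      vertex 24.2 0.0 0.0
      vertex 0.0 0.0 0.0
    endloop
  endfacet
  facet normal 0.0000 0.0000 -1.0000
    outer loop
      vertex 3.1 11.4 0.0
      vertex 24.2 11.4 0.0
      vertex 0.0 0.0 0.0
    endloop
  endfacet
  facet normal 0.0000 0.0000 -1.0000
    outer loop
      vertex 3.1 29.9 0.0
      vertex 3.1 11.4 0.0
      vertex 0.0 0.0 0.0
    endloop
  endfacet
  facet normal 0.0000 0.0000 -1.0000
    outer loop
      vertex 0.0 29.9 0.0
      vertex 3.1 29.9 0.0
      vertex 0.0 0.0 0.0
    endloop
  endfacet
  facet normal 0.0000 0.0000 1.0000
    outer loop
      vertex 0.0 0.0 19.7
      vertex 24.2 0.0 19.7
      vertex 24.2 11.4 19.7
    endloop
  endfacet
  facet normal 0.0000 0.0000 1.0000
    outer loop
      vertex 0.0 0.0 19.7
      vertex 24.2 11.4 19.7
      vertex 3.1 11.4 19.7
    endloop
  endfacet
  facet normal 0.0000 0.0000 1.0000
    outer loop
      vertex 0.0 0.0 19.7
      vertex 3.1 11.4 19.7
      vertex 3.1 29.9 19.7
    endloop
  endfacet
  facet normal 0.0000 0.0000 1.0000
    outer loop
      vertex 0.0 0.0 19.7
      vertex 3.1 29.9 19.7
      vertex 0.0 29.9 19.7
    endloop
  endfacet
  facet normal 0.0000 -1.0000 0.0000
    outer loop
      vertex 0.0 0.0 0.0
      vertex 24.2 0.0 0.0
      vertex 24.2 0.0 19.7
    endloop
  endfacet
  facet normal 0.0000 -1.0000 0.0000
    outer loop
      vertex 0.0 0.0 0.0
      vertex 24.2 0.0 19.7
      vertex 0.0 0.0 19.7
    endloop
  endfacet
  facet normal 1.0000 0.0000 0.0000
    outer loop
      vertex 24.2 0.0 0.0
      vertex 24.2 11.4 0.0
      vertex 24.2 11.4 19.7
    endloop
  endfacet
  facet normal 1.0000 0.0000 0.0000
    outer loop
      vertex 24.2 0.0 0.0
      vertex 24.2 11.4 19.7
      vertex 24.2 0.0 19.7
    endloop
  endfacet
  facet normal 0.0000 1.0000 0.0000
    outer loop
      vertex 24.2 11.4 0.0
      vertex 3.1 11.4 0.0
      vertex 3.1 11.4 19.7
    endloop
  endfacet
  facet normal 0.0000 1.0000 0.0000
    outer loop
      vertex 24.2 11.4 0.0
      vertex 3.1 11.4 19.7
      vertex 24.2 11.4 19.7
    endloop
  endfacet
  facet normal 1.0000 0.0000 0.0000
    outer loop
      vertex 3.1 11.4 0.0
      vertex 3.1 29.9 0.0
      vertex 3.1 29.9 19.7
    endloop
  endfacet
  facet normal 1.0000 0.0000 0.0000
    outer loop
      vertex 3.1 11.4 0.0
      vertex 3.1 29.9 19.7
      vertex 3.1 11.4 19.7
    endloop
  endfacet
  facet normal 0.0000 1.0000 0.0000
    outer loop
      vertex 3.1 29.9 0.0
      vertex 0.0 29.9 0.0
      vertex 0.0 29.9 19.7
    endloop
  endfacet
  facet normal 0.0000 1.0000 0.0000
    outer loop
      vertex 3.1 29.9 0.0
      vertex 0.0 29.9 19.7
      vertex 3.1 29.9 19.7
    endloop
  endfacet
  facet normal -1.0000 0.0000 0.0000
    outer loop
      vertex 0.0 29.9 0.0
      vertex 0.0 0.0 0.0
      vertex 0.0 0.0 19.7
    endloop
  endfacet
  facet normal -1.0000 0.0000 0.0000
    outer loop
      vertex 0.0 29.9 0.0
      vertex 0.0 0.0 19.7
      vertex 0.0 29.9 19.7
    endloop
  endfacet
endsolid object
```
; perimeter-only toolpath
G21 ; units = mm
G90 ; absolute positioning
G28 ; home
; layer 1
G0 Z4.9
G0 X0.0 Y0.0
G1 X24.2 Y0.0
G1 X24.2 Y11.4
G1 X3.1 Y11.4
G1 X3.1 Y29.9
G1 X0.0 Y29.9
G1 X0.0 Y0.0
; layer 2
G0 Z9.8
G0 X0.0 Y0.0
G1 X24.2 Y0.0
G1 X24.2 Y11.4
G1 X3.1 Y11.4
G1 X3.1 Y29.9
G1 X0.0 Y29.9
G1 X0.0 Y0.0
; layer 3
G0 Z14.8
G0 X0.0 Y0.0
G1 X24.2 Y0.0
G1 X24.2 Y11.4
G1 X3.1 Y11.4
G1 X3.1 Y29.9
G1 X0.0 Y29.9
G1 X0.0 Y0.0
; layer 4
G0 Z19.7
G0 X0.0 Y0.0
G1 X24.2 Y0.0
G1 X24.2 Y11.4
G1 X3.1 Y11.4
G1 X3.1 Y29.9
G1 X0.0 Y29.9
G1 X0.0 Y0.0
M2 ; end

The solid is an L-shaped prism: outer 24.2 × 29.9 mm, arm thicknesses ≈ 11.4 mm (horizontal) and 3.1 mm (vertical), extruded 19.7 mm in z. Slicing at Δz = 4.9 mm — 4 equal slices spanning the solid's height, so layer i sits at z = i·h/4 — gives 4 non-empty perimeters. Each is a 6-segment closed polygon; G0 lifts to the layer z and rapids to the start vertex, then G1 traces the edges.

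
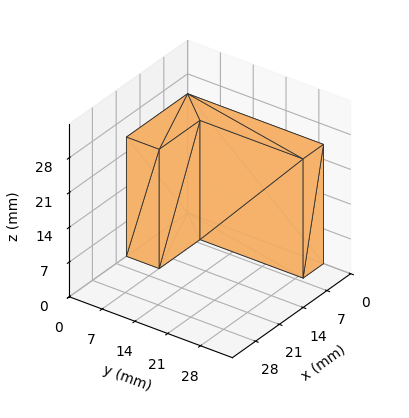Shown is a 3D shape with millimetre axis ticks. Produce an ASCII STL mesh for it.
Reading the render: the shape is an L-shaped prism: outer 18 × 29 mm, arm thicknesses ≈ 7 mm (horizontal) and 6 mm (vertical), extruded 24 mm in z (dimensions read to the nearest mm from the axis ticks). For the STL, each face is triangulated and given an outward normal.

solid part
  facet normal 0.0000 0.0000 -1.0000
    outer loop
      vertex 18.00 7.00 0.00
      vertex 18.00 0.00 0.00
      vertex 0.00 0.00 0.00
    endloop
  endfacet
  facet normal 0.0000 0.0000 -1.0000
    outer loop
      vertex 6.00 7.00 0.00
      vertex 18.00 7.00 0.00
      vertex 0.00 0.00 0.00
    endloop
  endfacet
  facet normal 0.0000 0.0000 -1.0000
    outer loop
      vertex 6.00 29.00 0.00
      vertex 6.00 7.00 0.00
      vertex 0.00 0.00 0.00
    endloop
  endfacet
  facet normal 0.0000 0.0000 -1.0000
    outer loop
      vertex 0.00 29.00 0.00
      vertex 6.00 29.00 0.00
      vertex 0.00 0.00 0.00
    endloop
  endfacet
  facet normal 0.0000 0.0000 1.0000
    outer loop
      vertex 0.00 0.00 24.00
      vertex 18.00 0.00 24.00
      vertex 18.00 7.00 24.00
    endloop
  endfacet
  facet normal 0.0000 0.0000 1.0000
    outer loop
      vertex 0.00 0.00 24.00
      vertex 18.00 7.00 24.00
      vertex 6.00 7.00 24.00
    endloop
  endfacet
  facet normal 0.0000 0.0000 1.0000
    outer loop
      vertex 0.00 0.00 24.00
      vertex 6.00 7.00 24.00
      vertex 6.00 29.00 24.00
    endloop
  endfacet
  facet normal 0.0000 0.0000 1.0000
    outer loop
      vertex 0.00 0.00 24.00
      vertex 6.00 29.00 24.00
      vertex 0.00 29.00 24.00
    endloop
  endfacet
  facet normal 0.0000 -1.0000 0.0000
    outer loop
      vertex 0.00 0.00 0.00
      vertex 18.00 0.00 0.00
      vertex 18.00 0.00 24.00
    endloop
  endfacet
  facet normal 0.0000 -1.0000 0.0000
    outer loop
      vertex 0.00 0.00 0.00
      vertex 18.00 0.00 24.00
      vertex 0.00 0.00 24.00
    endloop
  endfacet
  facet normal 1.0000 0.0000 0.0000
    outer loop
      vertex 18.00 0.00 0.00
      vertex 18.00 7.00 0.00
      vertex 18.00 7.00 24.00
    endloop
  endfacet
  facet normal 1.0000 0.0000 0.0000
    outer loop
      vertex 18.00 0.00 0.00
      vertex 18.00 7.00 24.00
      vertex 18.00 0.00 24.00
    endloop
  endfacet
  facet normal 0.0000 1.0000 0.0000
    outer loop
      vertex 18.00 7.00 0.00
      vertex 6.00 7.00 0.00
      vertex 6.00 7.00 24.00
    endloop
  endfacet
  facet normal 0.0000 1.0000 0.0000
    outer loop
      vertex 18.00 7.00 0.00
      vertex 6.00 7.00 24.00
      vertex 18.00 7.00 24.00
    endloop
  endfacet
  facet normal 1.0000 0.0000 0.0000
    outer loop
      vertex 6.00 7.00 0.00
      vertex 6.00 29.00 0.00
      vertex 6.00 29.00 24.00
    endloop
  endfacet
  facet normal 1.0000 0.0000 0.0000
    outer loop
      vertex 6.00 7.00 0.00
      vertex 6.00 29.00 24.00
      vertex 6.00 7.00 24.00
    endloop
  endfacet
  facet normal 0.0000 1.0000 0.0000
    outer loop
      vertex 6.00 29.00 0.00
      vertex 0.00 29.00 0.00
      vertex 0.00 29.00 24.00
    endloop
  endfacet
  facet normal 0.0000 1.0000 0.0000
    outer loop
      vertex 6.00 29.00 0.00
      vertex 0.00 29.00 24.00
      vertex 6.00 29.00 24.00
    endloop
  endfacet
  facet normal -1.0000 0.0000 0.0000
    outer loop
      vertex 0.00 29.00 0.00
      vertex 0.00 0.00 0.00
      vertex 0.00 0.00 24.00
    endloop
  endfacet
  facet normal -1.0000 0.0000 0.0000
    outer loop
      vertex 0.00 29.00 0.00
      vertex 0.00 0.00 24.00
      vertex 0.00 29.00 24.00
    endloop
  endfacet
endsolid part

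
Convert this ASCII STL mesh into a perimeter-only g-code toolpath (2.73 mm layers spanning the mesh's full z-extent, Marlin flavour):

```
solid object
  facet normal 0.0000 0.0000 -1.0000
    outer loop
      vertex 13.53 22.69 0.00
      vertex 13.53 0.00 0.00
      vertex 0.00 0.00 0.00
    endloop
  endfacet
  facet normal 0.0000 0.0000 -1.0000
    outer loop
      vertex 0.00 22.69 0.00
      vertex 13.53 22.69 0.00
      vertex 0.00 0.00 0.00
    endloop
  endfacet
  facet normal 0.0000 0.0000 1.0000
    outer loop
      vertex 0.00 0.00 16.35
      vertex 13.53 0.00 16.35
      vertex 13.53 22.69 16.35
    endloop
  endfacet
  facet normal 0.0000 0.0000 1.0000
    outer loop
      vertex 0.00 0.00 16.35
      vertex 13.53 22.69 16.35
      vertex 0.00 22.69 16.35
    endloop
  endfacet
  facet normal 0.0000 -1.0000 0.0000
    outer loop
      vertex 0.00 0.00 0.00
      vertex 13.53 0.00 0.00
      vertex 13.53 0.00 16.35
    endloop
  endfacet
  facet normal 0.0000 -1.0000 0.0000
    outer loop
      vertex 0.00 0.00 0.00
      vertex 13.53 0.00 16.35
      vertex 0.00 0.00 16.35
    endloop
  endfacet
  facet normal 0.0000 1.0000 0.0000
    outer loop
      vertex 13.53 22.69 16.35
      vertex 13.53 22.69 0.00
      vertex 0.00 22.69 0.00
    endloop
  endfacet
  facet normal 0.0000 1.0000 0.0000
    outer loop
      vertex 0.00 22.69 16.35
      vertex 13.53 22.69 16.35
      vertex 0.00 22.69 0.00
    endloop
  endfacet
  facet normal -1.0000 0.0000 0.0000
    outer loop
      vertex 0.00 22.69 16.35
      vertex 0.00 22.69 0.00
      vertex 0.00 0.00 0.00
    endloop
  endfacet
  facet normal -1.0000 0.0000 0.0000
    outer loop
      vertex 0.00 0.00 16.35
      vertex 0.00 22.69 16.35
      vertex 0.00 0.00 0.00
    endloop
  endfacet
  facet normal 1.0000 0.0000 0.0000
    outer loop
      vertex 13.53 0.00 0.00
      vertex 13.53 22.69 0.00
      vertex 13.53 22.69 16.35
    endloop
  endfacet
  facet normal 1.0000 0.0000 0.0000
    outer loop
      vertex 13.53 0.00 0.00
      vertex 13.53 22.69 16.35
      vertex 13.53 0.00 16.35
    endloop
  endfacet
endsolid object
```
; perimeter-only toolpath
G21 ; units = mm
G90 ; absolute positioning
G28 ; home
; layer 1
G0 Z2.73
G0 X0.00 Y0.00
G1 X13.53 Y0.00
G1 X13.53 Y22.69
G1 X0.00 Y22.69
G1 X0.00 Y0.00
; layer 2
G0 Z5.45
G0 X0.00 Y0.00
G1 X13.53 Y0.00
G1 X13.53 Y22.69
G1 X0.00 Y22.69
G1 X0.00 Y0.00
; layer 3
G0 Z8.18
G0 X0.00 Y0.00
G1 X13.53 Y0.00
G1 X13.53 Y22.69
G1 X0.00 Y22.69
G1 X0.00 Y0.00
; layer 4
G0 Z10.90
G0 X0.00 Y0.00
G1 X13.53 Y0.00
G1 X13.53 Y22.69
G1 X0.00 Y22.69
G1 X0.00 Y0.00
; layer 5
G0 Z13.62
G0 X0.00 Y0.00
G1 X13.53 Y0.00
G1 X13.53 Y22.69
G1 X0.00 Y22.69
G1 X0.00 Y0.00
; layer 6
G0 Z16.35
G0 X0.00 Y0.00
G1 X13.53 Y0.00
G1 X13.53 Y22.69
G1 X0.00 Y22.69
G1 X0.00 Y0.00
M2 ; end

The solid is a rectangular box, roughly 13.5 × 22.7 mm footprint and 16.4 mm tall. Slicing at Δz = 2.73 mm — 6 equal slices spanning the solid's height, so layer i sits at z = i·h/6 — gives 6 non-empty perimeters. Each is a 4-segment closed polygon; G0 lifts to the layer z and rapids to the start vertex, then G1 traces the edges.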